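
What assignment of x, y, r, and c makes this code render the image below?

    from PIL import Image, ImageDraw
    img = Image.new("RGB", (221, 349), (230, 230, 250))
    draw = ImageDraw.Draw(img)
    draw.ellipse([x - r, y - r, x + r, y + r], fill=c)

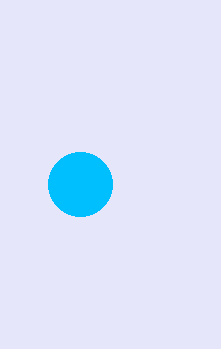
x = 80; y = 184; r = 32; c = 'deepskyblue'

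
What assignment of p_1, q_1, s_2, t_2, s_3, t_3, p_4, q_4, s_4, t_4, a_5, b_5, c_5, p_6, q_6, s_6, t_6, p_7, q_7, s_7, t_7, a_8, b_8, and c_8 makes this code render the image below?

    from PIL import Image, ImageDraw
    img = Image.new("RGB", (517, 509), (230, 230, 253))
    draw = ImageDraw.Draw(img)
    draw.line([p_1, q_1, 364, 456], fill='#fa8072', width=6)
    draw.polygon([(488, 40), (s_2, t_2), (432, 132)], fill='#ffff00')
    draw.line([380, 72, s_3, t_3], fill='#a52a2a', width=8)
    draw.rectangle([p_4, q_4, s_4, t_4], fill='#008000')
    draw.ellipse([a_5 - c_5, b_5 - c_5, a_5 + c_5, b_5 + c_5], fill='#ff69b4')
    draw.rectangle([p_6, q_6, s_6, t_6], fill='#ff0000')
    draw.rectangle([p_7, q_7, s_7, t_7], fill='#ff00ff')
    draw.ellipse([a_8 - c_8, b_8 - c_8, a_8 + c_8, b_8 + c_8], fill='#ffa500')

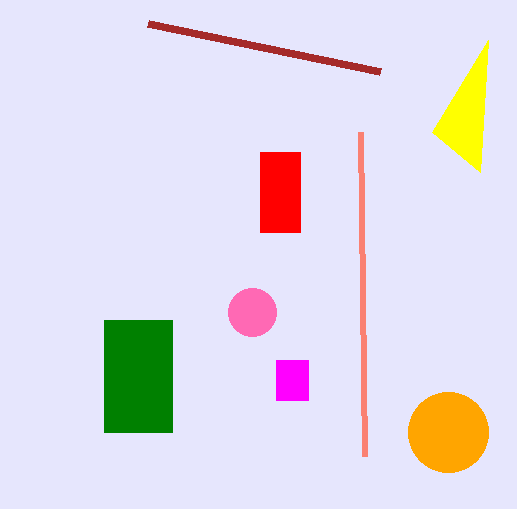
p_1 = 360; q_1 = 132; s_2 = 480; t_2 = 172; s_3 = 148; t_3 = 24; p_4 = 104; q_4 = 320; s_4 = 172; t_4 = 432; a_5 = 252; b_5 = 312; c_5 = 24; p_6 = 260; q_6 = 152; s_6 = 300; t_6 = 232; p_7 = 276; q_7 = 360; s_7 = 308; t_7 = 400; a_8 = 448; b_8 = 432; c_8 = 40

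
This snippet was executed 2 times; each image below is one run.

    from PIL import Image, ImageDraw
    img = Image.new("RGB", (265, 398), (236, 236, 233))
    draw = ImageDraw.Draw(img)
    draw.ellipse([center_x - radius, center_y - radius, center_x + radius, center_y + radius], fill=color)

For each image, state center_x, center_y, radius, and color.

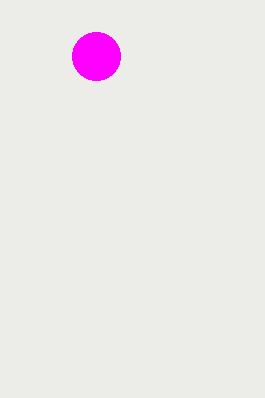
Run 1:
center_x = 96
center_y = 56
radius = 24
color = 'magenta'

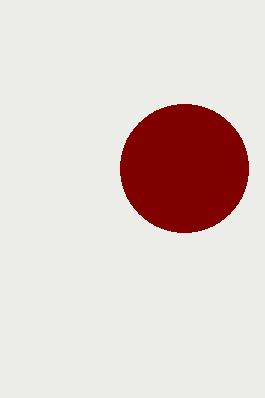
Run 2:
center_x = 184; center_y = 168; radius = 64; color = 'maroon'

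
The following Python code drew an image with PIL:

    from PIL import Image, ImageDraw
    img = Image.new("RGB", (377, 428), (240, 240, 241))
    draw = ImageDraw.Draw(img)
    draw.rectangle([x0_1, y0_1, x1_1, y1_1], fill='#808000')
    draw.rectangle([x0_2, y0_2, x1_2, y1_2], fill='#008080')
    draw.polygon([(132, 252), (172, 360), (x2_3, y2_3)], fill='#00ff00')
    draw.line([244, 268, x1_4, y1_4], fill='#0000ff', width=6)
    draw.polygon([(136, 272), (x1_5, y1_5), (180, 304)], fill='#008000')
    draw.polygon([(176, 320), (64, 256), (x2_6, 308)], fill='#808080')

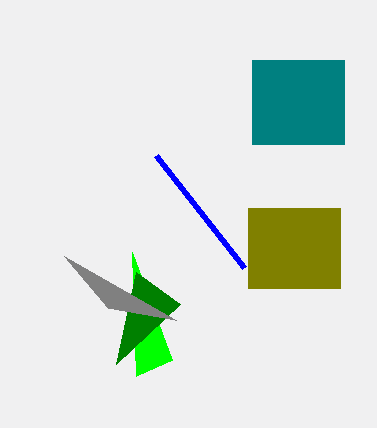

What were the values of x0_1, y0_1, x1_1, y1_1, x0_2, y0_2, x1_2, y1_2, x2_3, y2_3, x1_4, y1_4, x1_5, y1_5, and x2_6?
x0_1 = 248; y0_1 = 208; x1_1 = 340; y1_1 = 288; x0_2 = 252; y0_2 = 60; x1_2 = 344; y1_2 = 144; x2_3 = 136; y2_3 = 376; x1_4 = 156; y1_4 = 156; x1_5 = 116; y1_5 = 364; x2_6 = 108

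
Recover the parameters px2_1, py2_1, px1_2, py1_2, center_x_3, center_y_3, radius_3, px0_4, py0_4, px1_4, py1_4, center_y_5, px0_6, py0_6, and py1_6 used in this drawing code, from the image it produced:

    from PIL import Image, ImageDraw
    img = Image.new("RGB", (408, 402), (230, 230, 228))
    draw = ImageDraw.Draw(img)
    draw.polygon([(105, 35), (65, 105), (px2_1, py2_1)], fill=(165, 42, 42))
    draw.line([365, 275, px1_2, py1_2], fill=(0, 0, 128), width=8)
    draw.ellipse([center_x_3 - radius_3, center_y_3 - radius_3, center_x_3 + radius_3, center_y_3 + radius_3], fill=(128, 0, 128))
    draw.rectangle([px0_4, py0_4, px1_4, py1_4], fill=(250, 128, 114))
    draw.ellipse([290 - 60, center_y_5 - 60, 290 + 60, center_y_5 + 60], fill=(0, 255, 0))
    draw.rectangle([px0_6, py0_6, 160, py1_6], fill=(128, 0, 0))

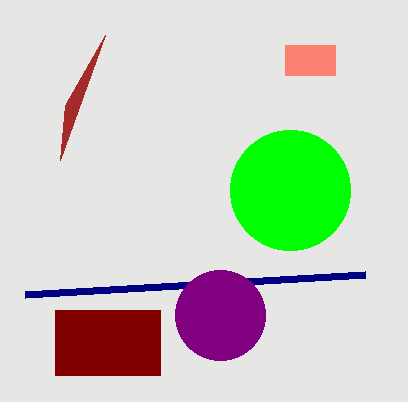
px2_1 = 60
py2_1 = 160
px1_2 = 25
py1_2 = 295
center_x_3 = 220
center_y_3 = 315
radius_3 = 45
px0_4 = 285
py0_4 = 45
px1_4 = 335
py1_4 = 75
center_y_5 = 190
px0_6 = 55
py0_6 = 310
py1_6 = 375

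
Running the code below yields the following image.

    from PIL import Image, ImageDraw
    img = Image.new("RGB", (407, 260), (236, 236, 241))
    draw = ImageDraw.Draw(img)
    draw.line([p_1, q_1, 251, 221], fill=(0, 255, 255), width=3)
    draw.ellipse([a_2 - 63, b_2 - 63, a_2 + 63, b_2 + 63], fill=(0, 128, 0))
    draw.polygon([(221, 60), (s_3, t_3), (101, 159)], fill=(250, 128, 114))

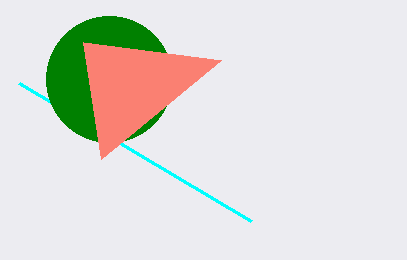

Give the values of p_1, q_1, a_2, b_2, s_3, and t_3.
p_1 = 19
q_1 = 83
a_2 = 109
b_2 = 79
s_3 = 83
t_3 = 42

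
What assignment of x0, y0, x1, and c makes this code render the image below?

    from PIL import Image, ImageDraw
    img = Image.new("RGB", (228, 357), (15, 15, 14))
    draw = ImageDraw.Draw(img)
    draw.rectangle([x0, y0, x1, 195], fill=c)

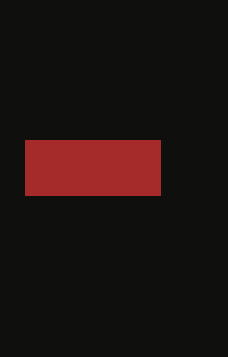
x0 = 25, y0 = 140, x1 = 160, c = 'brown'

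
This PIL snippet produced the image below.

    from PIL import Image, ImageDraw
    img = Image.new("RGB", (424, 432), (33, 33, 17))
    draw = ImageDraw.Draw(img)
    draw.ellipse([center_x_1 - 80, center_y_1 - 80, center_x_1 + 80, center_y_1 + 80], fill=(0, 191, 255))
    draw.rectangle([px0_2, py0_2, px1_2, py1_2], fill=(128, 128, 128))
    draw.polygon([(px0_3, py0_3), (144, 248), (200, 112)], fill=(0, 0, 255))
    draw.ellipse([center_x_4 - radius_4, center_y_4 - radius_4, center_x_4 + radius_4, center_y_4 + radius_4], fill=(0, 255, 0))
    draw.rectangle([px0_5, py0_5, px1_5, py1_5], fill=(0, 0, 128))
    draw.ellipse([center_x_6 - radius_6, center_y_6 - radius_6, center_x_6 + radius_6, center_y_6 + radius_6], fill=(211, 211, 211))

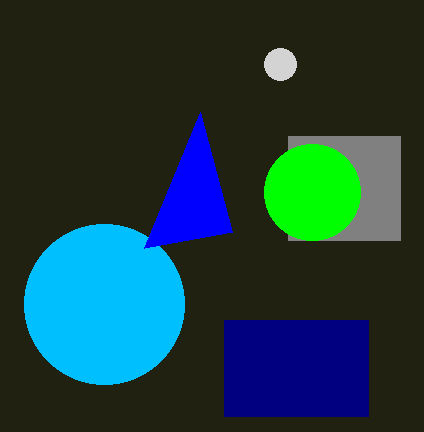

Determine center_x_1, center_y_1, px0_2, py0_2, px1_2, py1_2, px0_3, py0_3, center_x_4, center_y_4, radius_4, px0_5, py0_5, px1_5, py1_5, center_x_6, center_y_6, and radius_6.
center_x_1 = 104; center_y_1 = 304; px0_2 = 288; py0_2 = 136; px1_2 = 400; py1_2 = 240; px0_3 = 232; py0_3 = 232; center_x_4 = 312; center_y_4 = 192; radius_4 = 48; px0_5 = 224; py0_5 = 320; px1_5 = 368; py1_5 = 416; center_x_6 = 280; center_y_6 = 64; radius_6 = 16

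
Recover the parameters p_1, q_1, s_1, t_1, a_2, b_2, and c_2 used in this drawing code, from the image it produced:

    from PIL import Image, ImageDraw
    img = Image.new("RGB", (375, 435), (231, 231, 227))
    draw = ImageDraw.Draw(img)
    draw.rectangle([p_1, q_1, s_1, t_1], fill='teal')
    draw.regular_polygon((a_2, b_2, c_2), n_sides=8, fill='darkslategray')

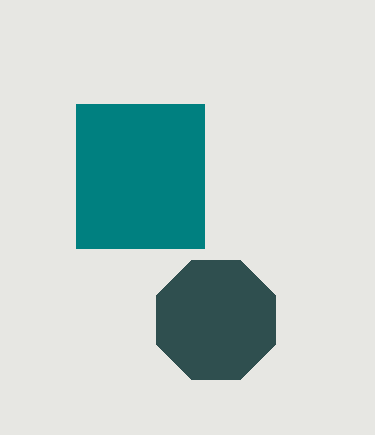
p_1 = 76
q_1 = 104
s_1 = 204
t_1 = 248
a_2 = 216
b_2 = 320
c_2 = 64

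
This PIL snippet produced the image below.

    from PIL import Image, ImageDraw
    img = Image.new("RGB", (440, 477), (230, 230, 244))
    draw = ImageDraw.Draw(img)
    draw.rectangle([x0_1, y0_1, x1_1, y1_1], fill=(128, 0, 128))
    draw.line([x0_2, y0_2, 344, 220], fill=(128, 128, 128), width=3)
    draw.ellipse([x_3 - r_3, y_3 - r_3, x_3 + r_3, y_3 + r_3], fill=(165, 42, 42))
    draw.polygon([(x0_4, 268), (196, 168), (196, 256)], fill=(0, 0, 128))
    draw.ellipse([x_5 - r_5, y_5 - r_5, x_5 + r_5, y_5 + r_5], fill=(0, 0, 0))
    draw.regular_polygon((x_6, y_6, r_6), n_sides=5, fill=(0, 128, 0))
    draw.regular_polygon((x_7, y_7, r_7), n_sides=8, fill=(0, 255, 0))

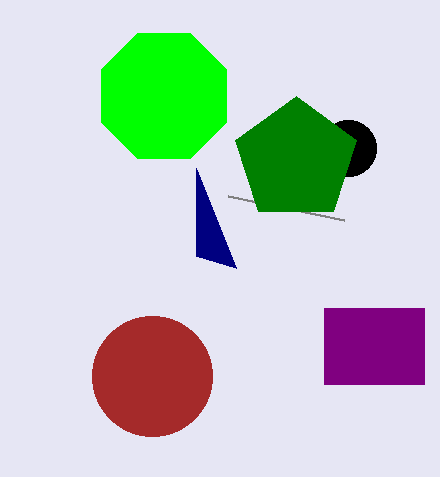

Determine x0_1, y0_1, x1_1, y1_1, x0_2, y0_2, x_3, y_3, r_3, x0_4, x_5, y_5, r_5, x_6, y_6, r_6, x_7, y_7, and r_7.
x0_1 = 324; y0_1 = 308; x1_1 = 424; y1_1 = 384; x0_2 = 228; y0_2 = 196; x_3 = 152; y_3 = 376; r_3 = 60; x0_4 = 236; x_5 = 348; y_5 = 148; r_5 = 28; x_6 = 296; y_6 = 160; r_6 = 64; x_7 = 164; y_7 = 96; r_7 = 68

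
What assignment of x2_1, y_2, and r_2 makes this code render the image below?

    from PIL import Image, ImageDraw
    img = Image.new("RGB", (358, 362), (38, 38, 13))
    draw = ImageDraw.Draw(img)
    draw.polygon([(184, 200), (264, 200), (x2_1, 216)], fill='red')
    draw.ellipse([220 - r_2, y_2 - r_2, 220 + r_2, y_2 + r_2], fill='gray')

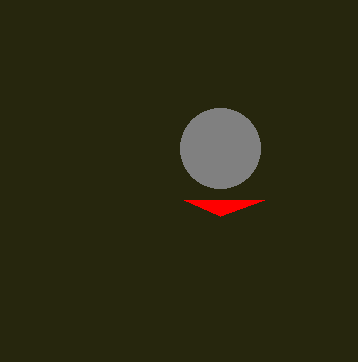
x2_1 = 220, y_2 = 148, r_2 = 40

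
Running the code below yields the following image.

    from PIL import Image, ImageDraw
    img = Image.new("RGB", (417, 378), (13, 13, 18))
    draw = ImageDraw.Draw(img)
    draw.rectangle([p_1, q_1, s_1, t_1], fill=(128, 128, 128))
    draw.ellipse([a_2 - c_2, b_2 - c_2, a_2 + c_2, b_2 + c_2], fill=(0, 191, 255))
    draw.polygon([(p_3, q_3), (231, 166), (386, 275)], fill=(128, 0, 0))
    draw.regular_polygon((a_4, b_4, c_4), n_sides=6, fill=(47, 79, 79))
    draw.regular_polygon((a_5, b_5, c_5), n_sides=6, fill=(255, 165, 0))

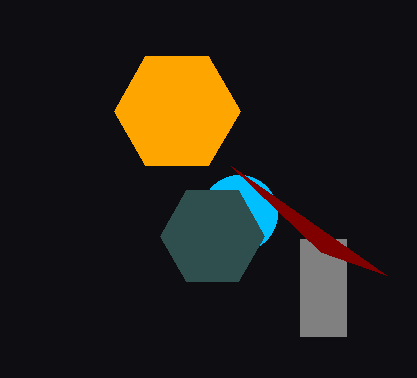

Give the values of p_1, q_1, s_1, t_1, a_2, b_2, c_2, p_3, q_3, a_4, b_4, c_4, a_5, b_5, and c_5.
p_1 = 300
q_1 = 239
s_1 = 346
t_1 = 336
a_2 = 239
b_2 = 213
c_2 = 38
p_3 = 321
q_3 = 252
a_4 = 212
b_4 = 236
c_4 = 52
a_5 = 177
b_5 = 111
c_5 = 63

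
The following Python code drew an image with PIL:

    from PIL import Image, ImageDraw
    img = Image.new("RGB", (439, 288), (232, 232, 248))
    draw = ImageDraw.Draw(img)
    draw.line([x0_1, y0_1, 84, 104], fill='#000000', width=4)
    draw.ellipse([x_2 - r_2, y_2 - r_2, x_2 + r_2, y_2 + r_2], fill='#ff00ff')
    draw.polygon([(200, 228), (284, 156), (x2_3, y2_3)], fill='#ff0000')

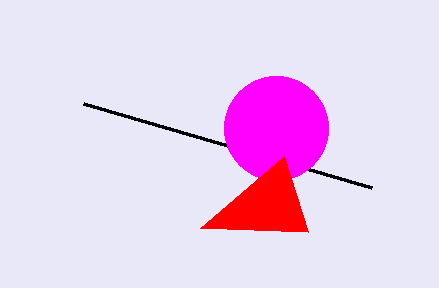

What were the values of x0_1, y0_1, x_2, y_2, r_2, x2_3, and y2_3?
x0_1 = 372
y0_1 = 188
x_2 = 276
y_2 = 128
r_2 = 52
x2_3 = 308
y2_3 = 232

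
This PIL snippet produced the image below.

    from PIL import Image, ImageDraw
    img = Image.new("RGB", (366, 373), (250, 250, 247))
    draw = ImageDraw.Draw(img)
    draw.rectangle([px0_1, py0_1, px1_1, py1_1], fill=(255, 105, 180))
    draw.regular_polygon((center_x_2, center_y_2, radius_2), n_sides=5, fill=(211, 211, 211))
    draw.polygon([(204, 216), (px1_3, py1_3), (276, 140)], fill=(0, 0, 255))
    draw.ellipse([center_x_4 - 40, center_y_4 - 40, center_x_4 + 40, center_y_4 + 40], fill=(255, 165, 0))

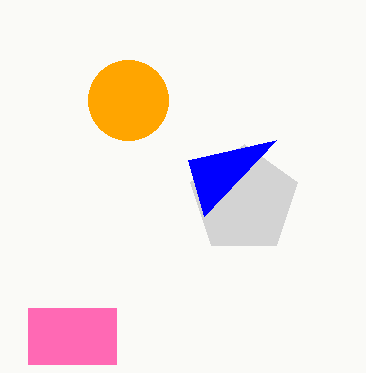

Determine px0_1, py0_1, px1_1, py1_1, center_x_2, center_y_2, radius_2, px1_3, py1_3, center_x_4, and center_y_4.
px0_1 = 28, py0_1 = 308, px1_1 = 116, py1_1 = 364, center_x_2 = 244, center_y_2 = 200, radius_2 = 56, px1_3 = 188, py1_3 = 160, center_x_4 = 128, center_y_4 = 100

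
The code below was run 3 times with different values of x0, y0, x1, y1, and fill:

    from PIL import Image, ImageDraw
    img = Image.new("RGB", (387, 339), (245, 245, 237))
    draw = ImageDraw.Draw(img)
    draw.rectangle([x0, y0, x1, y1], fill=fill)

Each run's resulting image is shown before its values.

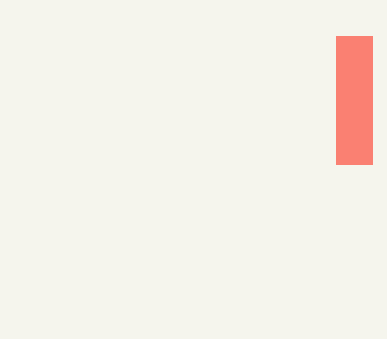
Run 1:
x0 = 336, y0 = 36, x1 = 372, y1 = 164, fill = 'salmon'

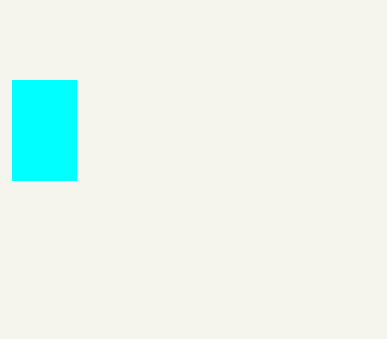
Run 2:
x0 = 12
y0 = 80
x1 = 76
y1 = 180
fill = 'cyan'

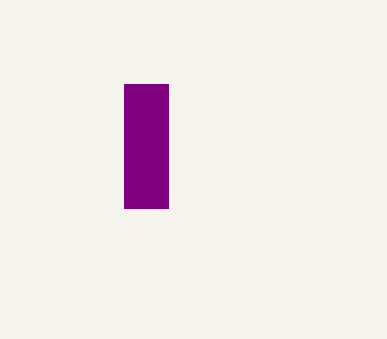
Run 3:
x0 = 124
y0 = 84
x1 = 168
y1 = 208
fill = 'purple'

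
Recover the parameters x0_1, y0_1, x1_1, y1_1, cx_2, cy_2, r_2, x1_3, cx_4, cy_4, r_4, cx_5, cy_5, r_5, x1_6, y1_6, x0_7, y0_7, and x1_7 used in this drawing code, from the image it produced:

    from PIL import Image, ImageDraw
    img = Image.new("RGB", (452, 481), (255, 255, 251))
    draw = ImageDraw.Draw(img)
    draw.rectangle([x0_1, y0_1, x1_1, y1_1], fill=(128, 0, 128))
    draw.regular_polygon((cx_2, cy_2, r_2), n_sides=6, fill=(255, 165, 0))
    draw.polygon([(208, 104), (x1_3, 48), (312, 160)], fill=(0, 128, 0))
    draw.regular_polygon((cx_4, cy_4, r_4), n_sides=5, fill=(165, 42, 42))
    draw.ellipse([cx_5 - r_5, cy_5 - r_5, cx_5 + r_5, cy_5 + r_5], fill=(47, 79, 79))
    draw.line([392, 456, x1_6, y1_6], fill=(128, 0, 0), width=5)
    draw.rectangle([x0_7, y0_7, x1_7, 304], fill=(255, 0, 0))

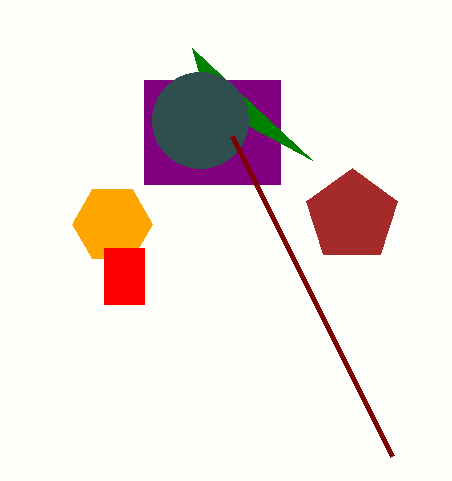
x0_1 = 144
y0_1 = 80
x1_1 = 280
y1_1 = 184
cx_2 = 112
cy_2 = 224
r_2 = 40
x1_3 = 192
cx_4 = 352
cy_4 = 216
r_4 = 48
cx_5 = 200
cy_5 = 120
r_5 = 48
x1_6 = 232
y1_6 = 136
x0_7 = 104
y0_7 = 248
x1_7 = 144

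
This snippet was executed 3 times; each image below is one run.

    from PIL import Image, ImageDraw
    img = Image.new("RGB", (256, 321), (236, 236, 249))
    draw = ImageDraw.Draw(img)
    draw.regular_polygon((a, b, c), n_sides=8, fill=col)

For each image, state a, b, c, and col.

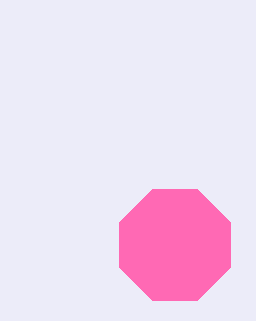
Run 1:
a = 175
b = 245
c = 60
col = 'hotpink'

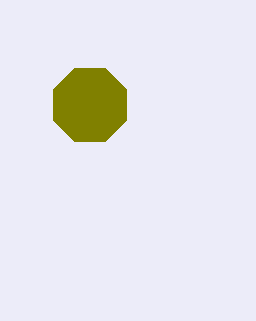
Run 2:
a = 90
b = 105
c = 40
col = 'olive'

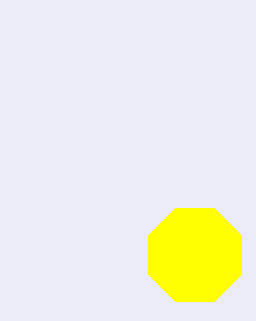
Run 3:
a = 195
b = 255
c = 50
col = 'yellow'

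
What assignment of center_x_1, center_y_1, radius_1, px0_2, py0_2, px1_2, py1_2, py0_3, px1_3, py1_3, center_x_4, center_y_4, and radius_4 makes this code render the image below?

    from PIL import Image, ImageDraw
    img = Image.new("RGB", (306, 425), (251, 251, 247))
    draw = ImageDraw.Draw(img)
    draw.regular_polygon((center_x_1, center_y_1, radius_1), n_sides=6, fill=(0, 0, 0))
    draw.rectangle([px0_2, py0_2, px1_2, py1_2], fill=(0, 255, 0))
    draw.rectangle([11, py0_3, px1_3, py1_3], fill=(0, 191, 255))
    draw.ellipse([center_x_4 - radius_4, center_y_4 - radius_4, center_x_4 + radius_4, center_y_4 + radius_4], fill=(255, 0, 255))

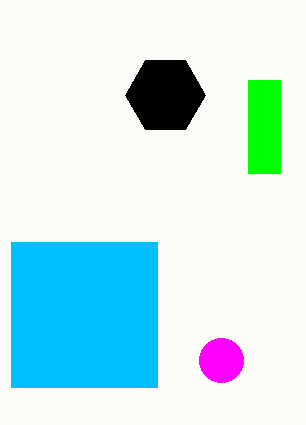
center_x_1 = 165, center_y_1 = 95, radius_1 = 40, px0_2 = 248, py0_2 = 80, px1_2 = 280, py1_2 = 173, py0_3 = 242, px1_3 = 157, py1_3 = 387, center_x_4 = 221, center_y_4 = 360, radius_4 = 22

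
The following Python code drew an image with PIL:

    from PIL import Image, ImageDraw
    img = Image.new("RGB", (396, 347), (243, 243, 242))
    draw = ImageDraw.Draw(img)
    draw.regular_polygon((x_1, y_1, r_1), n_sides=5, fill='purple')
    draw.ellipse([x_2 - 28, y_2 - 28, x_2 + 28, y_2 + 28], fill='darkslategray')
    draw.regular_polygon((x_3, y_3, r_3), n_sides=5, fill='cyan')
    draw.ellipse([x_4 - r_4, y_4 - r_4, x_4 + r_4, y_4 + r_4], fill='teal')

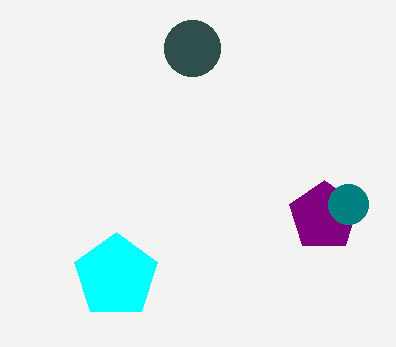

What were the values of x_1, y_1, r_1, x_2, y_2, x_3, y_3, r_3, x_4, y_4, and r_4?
x_1 = 324; y_1 = 216; r_1 = 36; x_2 = 192; y_2 = 48; x_3 = 116; y_3 = 276; r_3 = 44; x_4 = 348; y_4 = 204; r_4 = 20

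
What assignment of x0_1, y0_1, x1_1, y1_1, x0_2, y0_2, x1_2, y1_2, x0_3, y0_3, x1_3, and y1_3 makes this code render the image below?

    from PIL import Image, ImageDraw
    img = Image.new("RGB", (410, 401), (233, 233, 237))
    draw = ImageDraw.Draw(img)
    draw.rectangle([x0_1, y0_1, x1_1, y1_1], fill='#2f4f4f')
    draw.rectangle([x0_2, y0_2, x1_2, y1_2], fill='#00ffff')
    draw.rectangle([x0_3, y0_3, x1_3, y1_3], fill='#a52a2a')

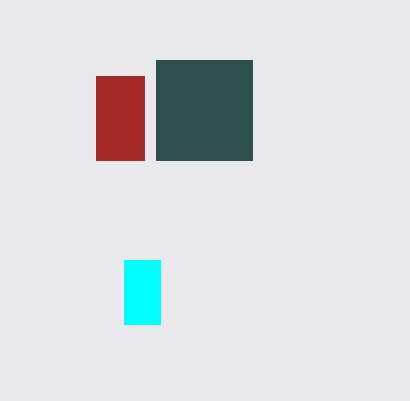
x0_1 = 156, y0_1 = 60, x1_1 = 252, y1_1 = 160, x0_2 = 124, y0_2 = 260, x1_2 = 160, y1_2 = 324, x0_3 = 96, y0_3 = 76, x1_3 = 144, y1_3 = 160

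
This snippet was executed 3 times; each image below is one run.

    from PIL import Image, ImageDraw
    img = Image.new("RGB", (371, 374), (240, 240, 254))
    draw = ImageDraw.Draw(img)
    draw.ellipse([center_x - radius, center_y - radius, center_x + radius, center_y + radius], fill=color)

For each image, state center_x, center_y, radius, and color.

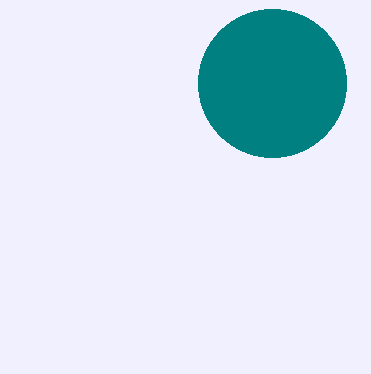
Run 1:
center_x = 272
center_y = 83
radius = 74
color = 'teal'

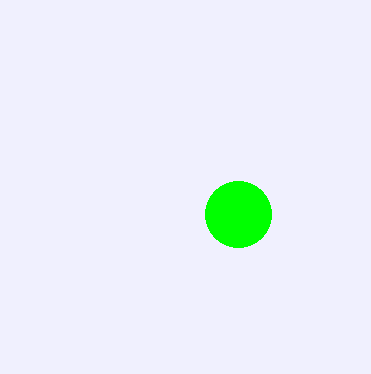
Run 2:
center_x = 238; center_y = 214; radius = 33; color = 'lime'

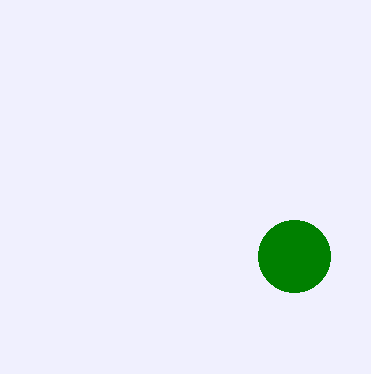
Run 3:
center_x = 294
center_y = 256
radius = 36
color = 'green'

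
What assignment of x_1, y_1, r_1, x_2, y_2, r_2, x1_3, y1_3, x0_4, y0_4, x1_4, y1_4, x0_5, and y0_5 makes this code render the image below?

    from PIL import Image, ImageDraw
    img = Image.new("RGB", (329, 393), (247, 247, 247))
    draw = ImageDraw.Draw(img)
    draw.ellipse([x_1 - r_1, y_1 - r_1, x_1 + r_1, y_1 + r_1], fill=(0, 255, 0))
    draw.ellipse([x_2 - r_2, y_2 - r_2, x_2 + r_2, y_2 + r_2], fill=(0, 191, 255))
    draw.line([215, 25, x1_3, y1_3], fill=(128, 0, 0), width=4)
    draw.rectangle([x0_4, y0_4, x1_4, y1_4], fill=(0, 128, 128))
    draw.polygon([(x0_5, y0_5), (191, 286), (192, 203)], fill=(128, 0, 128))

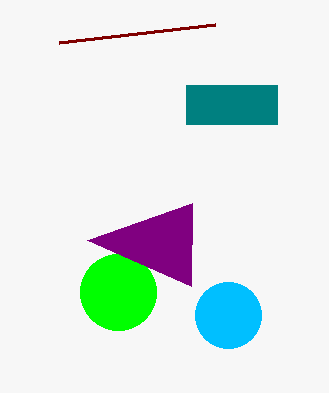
x_1 = 118; y_1 = 292; r_1 = 38; x_2 = 228; y_2 = 315; r_2 = 33; x1_3 = 59; y1_3 = 43; x0_4 = 186; y0_4 = 85; x1_4 = 277; y1_4 = 124; x0_5 = 87; y0_5 = 240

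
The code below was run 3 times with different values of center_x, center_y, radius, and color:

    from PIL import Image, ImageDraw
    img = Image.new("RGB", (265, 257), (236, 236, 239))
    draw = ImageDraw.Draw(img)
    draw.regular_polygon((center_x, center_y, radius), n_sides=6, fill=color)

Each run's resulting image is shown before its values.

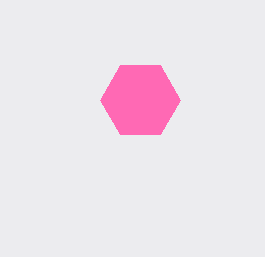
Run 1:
center_x = 140; center_y = 100; radius = 40; color = 'hotpink'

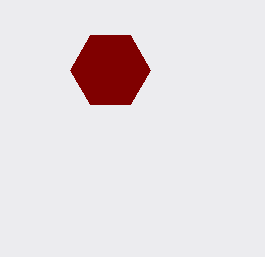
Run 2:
center_x = 110, center_y = 70, radius = 40, color = 'maroon'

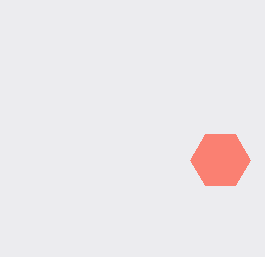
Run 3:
center_x = 220; center_y = 160; radius = 30; color = 'salmon'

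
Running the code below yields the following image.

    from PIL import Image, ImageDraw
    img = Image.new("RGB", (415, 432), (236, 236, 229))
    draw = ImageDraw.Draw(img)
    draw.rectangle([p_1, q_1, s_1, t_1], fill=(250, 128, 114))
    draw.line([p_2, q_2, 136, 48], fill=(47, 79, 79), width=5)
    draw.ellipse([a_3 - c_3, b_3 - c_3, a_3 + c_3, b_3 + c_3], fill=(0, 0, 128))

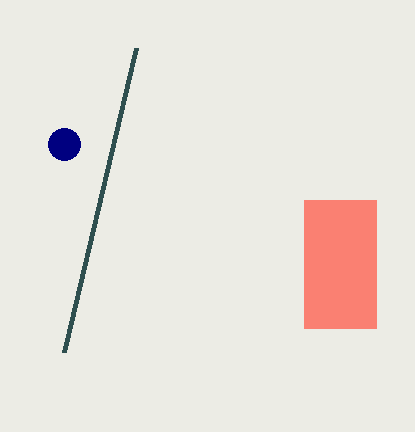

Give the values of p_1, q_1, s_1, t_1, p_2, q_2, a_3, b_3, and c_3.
p_1 = 304; q_1 = 200; s_1 = 376; t_1 = 328; p_2 = 64; q_2 = 352; a_3 = 64; b_3 = 144; c_3 = 16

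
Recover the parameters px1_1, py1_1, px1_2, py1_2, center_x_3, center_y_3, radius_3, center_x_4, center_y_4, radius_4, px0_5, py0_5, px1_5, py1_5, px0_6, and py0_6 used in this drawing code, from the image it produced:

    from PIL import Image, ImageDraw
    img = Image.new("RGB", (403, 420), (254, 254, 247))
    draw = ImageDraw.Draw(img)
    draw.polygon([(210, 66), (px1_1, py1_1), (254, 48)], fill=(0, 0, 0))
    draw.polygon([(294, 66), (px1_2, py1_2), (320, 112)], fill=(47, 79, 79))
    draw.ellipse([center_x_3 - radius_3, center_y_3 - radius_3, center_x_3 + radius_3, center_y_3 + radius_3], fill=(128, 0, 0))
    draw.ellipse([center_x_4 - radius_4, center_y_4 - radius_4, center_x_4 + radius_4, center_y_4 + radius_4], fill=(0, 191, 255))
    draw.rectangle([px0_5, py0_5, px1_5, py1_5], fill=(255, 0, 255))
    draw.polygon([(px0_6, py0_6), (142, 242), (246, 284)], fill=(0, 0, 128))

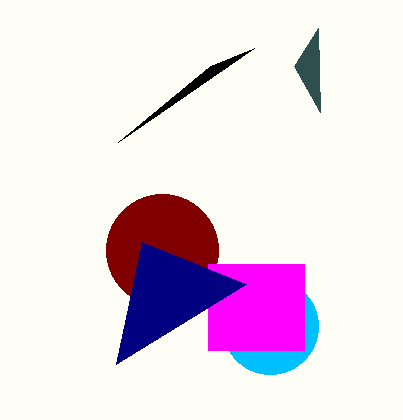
px1_1 = 118; py1_1 = 142; px1_2 = 318; py1_2 = 28; center_x_3 = 162; center_y_3 = 250; radius_3 = 56; center_x_4 = 270; center_y_4 = 326; radius_4 = 48; px0_5 = 208; py0_5 = 264; px1_5 = 304; py1_5 = 350; px0_6 = 116; py0_6 = 364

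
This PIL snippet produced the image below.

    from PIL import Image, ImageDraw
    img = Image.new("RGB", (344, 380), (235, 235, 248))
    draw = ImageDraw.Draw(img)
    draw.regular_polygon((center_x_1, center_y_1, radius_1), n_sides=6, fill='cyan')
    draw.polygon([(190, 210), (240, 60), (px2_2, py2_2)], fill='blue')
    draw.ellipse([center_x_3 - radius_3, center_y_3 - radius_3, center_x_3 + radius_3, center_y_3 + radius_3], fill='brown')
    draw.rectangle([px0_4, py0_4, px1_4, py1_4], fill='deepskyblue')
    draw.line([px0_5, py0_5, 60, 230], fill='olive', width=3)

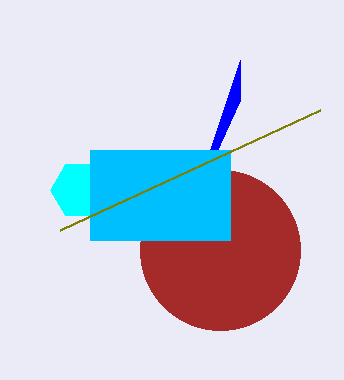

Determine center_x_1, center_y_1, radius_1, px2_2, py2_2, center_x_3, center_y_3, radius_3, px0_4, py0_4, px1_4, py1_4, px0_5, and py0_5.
center_x_1 = 80; center_y_1 = 190; radius_1 = 30; px2_2 = 240; py2_2 = 100; center_x_3 = 220; center_y_3 = 250; radius_3 = 80; px0_4 = 90; py0_4 = 150; px1_4 = 230; py1_4 = 240; px0_5 = 320; py0_5 = 110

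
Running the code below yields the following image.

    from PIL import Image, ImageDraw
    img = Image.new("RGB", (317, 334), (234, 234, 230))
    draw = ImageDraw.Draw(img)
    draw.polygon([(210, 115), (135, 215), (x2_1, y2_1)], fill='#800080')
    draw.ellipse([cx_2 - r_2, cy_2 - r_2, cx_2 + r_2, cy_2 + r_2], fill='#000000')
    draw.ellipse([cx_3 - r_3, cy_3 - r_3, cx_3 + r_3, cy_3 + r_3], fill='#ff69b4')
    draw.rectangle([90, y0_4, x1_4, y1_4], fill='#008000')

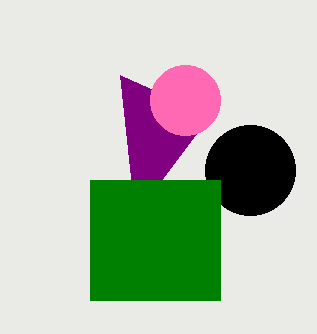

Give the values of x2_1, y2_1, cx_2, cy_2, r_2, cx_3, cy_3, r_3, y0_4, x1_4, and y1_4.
x2_1 = 120
y2_1 = 75
cx_2 = 250
cy_2 = 170
r_2 = 45
cx_3 = 185
cy_3 = 100
r_3 = 35
y0_4 = 180
x1_4 = 220
y1_4 = 300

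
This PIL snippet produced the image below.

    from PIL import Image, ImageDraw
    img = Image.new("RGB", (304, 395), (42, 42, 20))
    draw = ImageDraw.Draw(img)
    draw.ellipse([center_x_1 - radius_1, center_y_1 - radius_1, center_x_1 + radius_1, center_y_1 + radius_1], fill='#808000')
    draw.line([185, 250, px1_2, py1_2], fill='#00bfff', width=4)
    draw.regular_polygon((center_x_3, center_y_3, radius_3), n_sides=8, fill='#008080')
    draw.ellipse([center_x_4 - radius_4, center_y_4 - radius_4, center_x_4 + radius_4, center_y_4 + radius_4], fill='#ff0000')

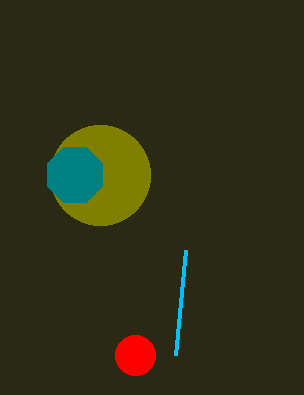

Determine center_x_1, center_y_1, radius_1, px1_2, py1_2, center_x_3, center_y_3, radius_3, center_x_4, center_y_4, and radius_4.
center_x_1 = 100; center_y_1 = 175; radius_1 = 50; px1_2 = 175; py1_2 = 355; center_x_3 = 75; center_y_3 = 175; radius_3 = 30; center_x_4 = 135; center_y_4 = 355; radius_4 = 20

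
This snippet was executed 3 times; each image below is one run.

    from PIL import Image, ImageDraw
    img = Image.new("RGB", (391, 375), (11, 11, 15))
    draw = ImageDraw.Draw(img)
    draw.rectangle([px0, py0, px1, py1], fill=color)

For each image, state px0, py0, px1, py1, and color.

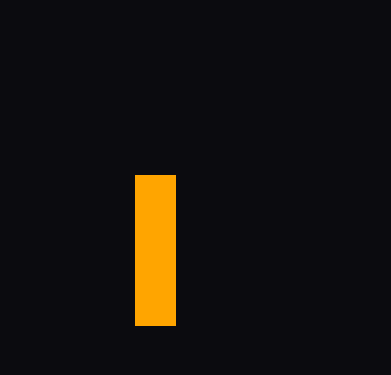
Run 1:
px0 = 135, py0 = 175, px1 = 175, py1 = 325, color = 'orange'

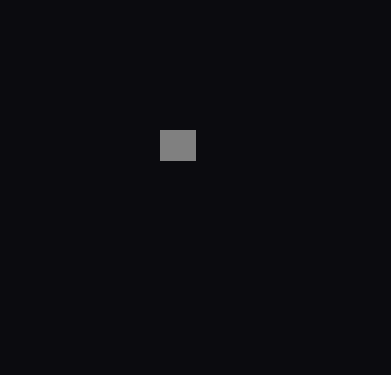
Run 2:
px0 = 160; py0 = 130; px1 = 195; py1 = 160; color = 'gray'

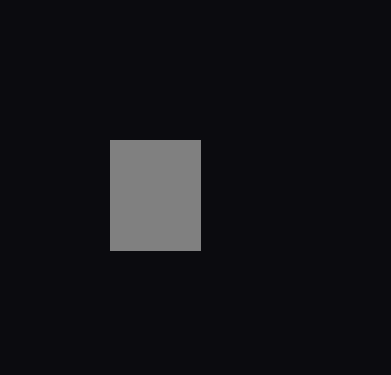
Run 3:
px0 = 110, py0 = 140, px1 = 200, py1 = 250, color = 'gray'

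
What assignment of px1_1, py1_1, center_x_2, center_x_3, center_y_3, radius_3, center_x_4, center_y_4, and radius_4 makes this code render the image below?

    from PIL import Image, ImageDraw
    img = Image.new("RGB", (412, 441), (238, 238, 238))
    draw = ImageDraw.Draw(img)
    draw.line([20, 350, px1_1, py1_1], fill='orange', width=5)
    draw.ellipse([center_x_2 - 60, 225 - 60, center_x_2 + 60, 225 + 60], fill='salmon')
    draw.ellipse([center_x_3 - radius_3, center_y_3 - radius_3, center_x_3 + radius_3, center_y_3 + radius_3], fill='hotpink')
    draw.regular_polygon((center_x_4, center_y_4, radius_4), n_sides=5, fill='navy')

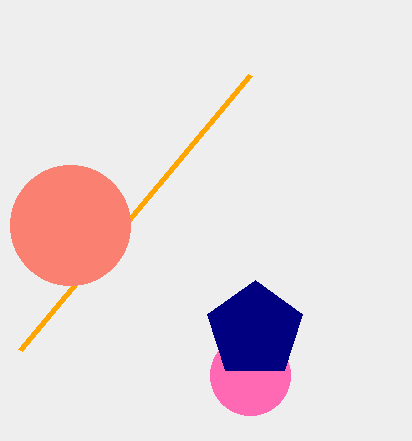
px1_1 = 250
py1_1 = 75
center_x_2 = 70
center_x_3 = 250
center_y_3 = 375
radius_3 = 40
center_x_4 = 255
center_y_4 = 330
radius_4 = 50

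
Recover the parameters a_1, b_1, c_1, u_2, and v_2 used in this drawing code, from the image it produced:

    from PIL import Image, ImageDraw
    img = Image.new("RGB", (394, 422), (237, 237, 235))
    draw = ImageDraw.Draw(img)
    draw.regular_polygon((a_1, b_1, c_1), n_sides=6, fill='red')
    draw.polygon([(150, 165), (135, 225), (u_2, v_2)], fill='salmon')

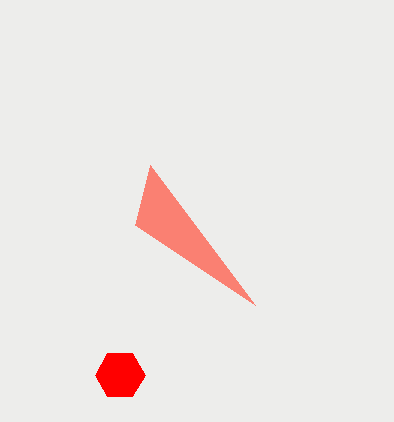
a_1 = 120, b_1 = 375, c_1 = 25, u_2 = 255, v_2 = 305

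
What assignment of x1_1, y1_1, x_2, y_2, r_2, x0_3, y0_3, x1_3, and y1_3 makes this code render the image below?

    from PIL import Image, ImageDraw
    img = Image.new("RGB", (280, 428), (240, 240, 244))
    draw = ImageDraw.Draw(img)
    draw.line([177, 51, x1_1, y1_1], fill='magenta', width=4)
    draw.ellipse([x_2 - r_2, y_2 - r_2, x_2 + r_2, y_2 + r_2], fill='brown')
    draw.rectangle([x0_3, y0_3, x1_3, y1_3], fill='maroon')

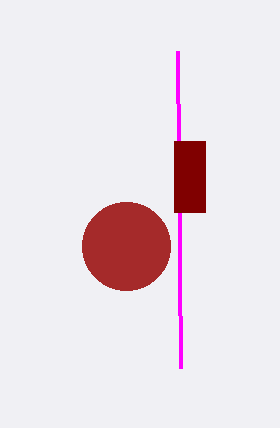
x1_1 = 180
y1_1 = 368
x_2 = 126
y_2 = 246
r_2 = 44
x0_3 = 174
y0_3 = 141
x1_3 = 205
y1_3 = 212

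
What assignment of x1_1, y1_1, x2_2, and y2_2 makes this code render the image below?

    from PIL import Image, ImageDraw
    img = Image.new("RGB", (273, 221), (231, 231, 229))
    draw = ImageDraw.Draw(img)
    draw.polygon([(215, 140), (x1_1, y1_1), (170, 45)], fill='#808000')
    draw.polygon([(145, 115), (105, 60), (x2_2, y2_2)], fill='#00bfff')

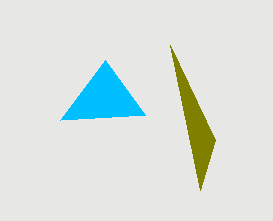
x1_1 = 200
y1_1 = 190
x2_2 = 60
y2_2 = 120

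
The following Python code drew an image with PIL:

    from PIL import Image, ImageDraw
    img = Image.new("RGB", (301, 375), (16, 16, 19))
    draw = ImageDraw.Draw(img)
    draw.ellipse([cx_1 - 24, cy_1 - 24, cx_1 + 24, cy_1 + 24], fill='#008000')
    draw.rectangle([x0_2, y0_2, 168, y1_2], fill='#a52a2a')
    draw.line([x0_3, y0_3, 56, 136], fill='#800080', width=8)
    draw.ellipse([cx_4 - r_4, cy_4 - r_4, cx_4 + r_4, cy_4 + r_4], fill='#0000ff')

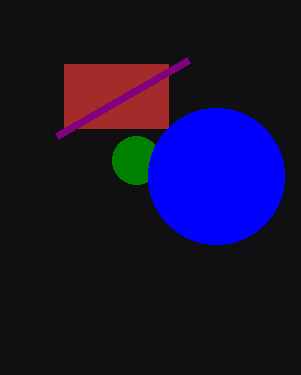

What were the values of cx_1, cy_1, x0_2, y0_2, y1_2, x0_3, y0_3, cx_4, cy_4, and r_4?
cx_1 = 136; cy_1 = 160; x0_2 = 64; y0_2 = 64; y1_2 = 128; x0_3 = 188; y0_3 = 60; cx_4 = 216; cy_4 = 176; r_4 = 68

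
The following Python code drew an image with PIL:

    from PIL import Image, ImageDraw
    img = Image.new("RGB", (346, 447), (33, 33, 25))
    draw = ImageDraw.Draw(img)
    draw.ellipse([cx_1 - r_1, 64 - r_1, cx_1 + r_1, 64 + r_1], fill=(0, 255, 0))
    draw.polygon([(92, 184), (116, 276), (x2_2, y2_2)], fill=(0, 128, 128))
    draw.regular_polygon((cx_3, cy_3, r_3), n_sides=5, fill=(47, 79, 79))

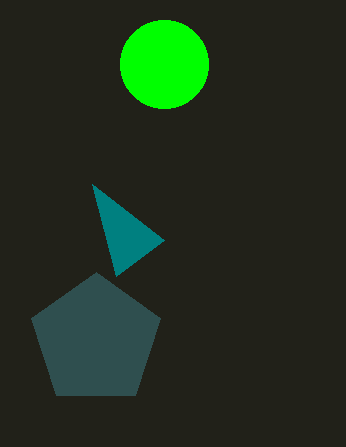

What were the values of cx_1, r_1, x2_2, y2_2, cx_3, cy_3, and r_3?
cx_1 = 164; r_1 = 44; x2_2 = 164; y2_2 = 240; cx_3 = 96; cy_3 = 340; r_3 = 68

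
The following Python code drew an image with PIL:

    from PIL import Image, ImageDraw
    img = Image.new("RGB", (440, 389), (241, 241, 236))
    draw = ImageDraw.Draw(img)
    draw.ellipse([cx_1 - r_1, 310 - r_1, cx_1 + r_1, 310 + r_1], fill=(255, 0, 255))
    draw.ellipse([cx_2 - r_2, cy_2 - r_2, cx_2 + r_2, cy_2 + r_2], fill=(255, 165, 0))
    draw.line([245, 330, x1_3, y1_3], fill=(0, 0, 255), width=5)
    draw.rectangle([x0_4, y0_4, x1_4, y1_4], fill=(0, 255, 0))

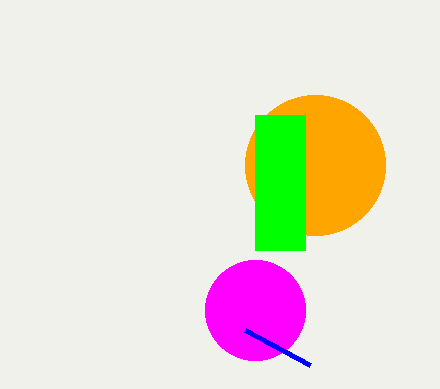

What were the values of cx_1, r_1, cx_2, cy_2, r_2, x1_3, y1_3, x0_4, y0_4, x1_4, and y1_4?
cx_1 = 255, r_1 = 50, cx_2 = 315, cy_2 = 165, r_2 = 70, x1_3 = 310, y1_3 = 365, x0_4 = 255, y0_4 = 115, x1_4 = 305, y1_4 = 250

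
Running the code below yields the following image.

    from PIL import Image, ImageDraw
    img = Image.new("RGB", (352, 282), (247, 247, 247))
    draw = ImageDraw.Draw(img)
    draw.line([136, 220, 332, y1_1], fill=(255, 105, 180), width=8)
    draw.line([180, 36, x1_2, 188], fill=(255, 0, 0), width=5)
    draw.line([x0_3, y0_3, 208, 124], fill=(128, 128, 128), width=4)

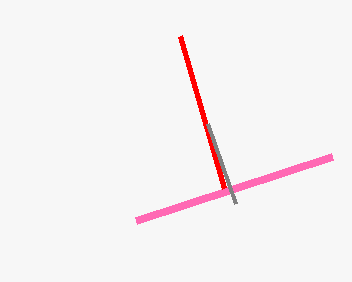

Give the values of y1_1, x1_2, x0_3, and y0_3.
y1_1 = 156; x1_2 = 224; x0_3 = 236; y0_3 = 204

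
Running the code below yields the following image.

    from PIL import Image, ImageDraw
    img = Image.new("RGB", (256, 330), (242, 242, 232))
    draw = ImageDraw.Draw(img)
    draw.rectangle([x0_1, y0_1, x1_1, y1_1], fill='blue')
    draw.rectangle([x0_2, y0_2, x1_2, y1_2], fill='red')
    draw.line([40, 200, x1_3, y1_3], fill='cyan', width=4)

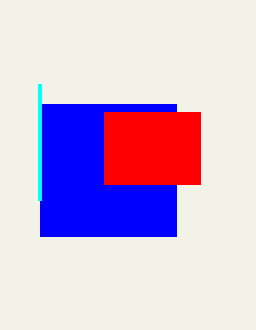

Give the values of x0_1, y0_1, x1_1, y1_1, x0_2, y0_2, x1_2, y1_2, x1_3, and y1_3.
x0_1 = 40, y0_1 = 104, x1_1 = 176, y1_1 = 236, x0_2 = 104, y0_2 = 112, x1_2 = 200, y1_2 = 184, x1_3 = 40, y1_3 = 84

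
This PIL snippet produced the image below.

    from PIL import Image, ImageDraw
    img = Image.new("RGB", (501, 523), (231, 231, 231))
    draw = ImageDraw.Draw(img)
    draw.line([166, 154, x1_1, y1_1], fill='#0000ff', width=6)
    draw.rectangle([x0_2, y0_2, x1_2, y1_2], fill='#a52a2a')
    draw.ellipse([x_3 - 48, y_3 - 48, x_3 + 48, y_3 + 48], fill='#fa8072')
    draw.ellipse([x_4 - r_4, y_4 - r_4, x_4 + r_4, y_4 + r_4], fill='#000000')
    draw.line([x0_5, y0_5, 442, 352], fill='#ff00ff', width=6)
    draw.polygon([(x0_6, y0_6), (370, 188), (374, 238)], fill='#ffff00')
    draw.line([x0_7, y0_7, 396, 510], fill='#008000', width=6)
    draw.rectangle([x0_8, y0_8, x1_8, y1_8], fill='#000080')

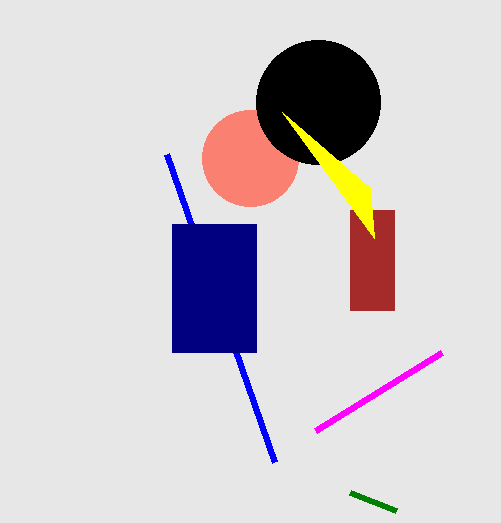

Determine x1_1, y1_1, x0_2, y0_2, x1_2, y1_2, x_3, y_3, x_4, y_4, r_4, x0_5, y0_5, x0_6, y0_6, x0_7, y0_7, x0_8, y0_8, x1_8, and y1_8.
x1_1 = 274; y1_1 = 462; x0_2 = 350; y0_2 = 210; x1_2 = 394; y1_2 = 310; x_3 = 250; y_3 = 158; x_4 = 318; y_4 = 102; r_4 = 62; x0_5 = 316; y0_5 = 430; x0_6 = 282; y0_6 = 112; x0_7 = 350; y0_7 = 492; x0_8 = 172; y0_8 = 224; x1_8 = 256; y1_8 = 352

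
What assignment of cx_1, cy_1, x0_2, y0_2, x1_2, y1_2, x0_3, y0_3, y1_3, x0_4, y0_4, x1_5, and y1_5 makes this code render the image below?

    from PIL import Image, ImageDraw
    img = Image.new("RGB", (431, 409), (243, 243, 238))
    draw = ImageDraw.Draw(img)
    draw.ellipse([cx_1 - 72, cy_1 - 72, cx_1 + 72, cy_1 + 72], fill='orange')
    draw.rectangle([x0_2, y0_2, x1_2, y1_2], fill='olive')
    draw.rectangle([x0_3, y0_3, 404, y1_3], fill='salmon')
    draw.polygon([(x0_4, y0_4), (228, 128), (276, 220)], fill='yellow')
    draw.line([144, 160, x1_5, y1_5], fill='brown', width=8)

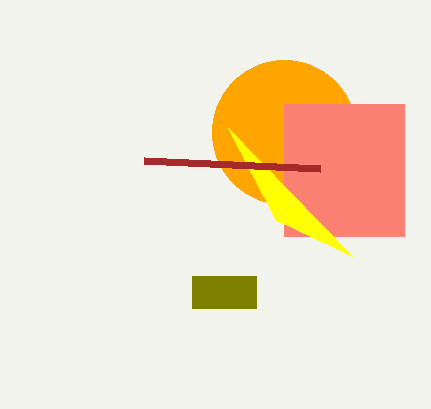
cx_1 = 284
cy_1 = 132
x0_2 = 192
y0_2 = 276
x1_2 = 256
y1_2 = 308
x0_3 = 284
y0_3 = 104
y1_3 = 236
x0_4 = 352
y0_4 = 256
x1_5 = 320
y1_5 = 168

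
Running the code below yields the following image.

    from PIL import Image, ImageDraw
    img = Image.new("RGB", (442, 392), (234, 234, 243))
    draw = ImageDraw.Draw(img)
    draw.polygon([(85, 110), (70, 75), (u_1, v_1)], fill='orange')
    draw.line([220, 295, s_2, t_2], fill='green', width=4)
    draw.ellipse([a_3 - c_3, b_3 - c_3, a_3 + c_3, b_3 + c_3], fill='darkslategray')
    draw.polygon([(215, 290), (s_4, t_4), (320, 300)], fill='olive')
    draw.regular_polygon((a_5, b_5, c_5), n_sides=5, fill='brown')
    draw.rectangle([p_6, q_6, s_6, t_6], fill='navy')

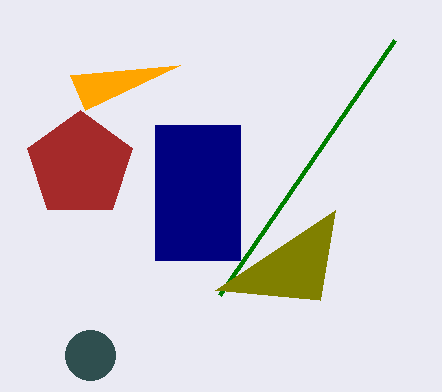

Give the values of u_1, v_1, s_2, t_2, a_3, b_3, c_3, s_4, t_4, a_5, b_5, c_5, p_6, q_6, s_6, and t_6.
u_1 = 180
v_1 = 65
s_2 = 395
t_2 = 40
a_3 = 90
b_3 = 355
c_3 = 25
s_4 = 335
t_4 = 210
a_5 = 80
b_5 = 165
c_5 = 55
p_6 = 155
q_6 = 125
s_6 = 240
t_6 = 260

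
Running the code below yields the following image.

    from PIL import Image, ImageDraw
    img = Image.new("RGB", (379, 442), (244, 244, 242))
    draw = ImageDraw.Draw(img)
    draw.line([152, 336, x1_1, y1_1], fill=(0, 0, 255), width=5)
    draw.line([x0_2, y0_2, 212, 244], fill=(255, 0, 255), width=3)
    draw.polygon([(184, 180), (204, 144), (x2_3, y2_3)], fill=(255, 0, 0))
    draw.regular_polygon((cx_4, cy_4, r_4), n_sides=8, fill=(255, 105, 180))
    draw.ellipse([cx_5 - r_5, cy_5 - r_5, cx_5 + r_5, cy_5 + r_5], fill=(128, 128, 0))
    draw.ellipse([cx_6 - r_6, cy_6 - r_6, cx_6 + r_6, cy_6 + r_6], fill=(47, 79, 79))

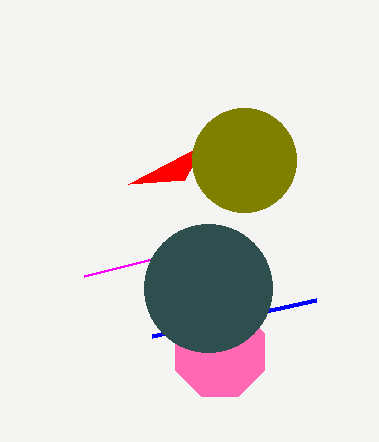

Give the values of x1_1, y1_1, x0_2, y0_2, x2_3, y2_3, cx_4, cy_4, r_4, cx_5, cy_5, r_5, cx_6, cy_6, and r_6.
x1_1 = 316
y1_1 = 300
x0_2 = 84
y0_2 = 276
x2_3 = 128
y2_3 = 184
cx_4 = 220
cy_4 = 352
r_4 = 48
cx_5 = 244
cy_5 = 160
r_5 = 52
cx_6 = 208
cy_6 = 288
r_6 = 64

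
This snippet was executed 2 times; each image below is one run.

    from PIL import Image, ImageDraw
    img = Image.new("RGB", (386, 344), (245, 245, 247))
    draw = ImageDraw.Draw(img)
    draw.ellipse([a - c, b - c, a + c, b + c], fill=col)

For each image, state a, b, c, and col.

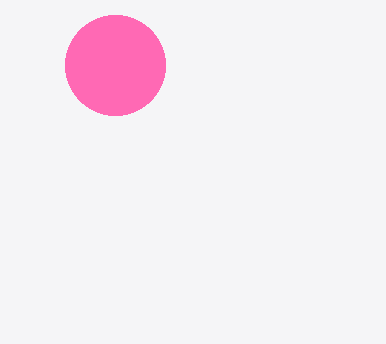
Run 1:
a = 115, b = 65, c = 50, col = 'hotpink'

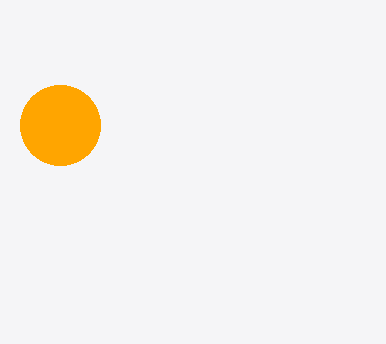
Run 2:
a = 60; b = 125; c = 40; col = 'orange'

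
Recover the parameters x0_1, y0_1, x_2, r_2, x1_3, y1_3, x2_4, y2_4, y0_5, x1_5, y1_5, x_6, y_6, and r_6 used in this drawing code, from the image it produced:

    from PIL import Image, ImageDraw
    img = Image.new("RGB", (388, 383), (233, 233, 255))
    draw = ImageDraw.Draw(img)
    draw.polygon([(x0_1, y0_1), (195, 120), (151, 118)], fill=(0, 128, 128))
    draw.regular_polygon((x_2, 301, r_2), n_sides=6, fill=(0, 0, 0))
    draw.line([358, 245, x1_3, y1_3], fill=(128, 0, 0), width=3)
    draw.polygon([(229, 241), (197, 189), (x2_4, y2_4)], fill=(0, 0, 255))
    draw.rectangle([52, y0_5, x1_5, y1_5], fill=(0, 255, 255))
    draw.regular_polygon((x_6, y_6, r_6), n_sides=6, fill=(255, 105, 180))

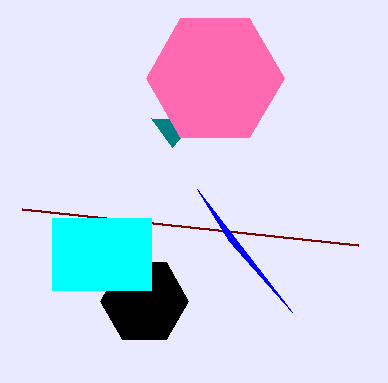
x0_1 = 172; y0_1 = 147; x_2 = 144; r_2 = 44; x1_3 = 22; y1_3 = 209; x2_4 = 292; y2_4 = 312; y0_5 = 218; x1_5 = 151; y1_5 = 290; x_6 = 215; y_6 = 78; r_6 = 69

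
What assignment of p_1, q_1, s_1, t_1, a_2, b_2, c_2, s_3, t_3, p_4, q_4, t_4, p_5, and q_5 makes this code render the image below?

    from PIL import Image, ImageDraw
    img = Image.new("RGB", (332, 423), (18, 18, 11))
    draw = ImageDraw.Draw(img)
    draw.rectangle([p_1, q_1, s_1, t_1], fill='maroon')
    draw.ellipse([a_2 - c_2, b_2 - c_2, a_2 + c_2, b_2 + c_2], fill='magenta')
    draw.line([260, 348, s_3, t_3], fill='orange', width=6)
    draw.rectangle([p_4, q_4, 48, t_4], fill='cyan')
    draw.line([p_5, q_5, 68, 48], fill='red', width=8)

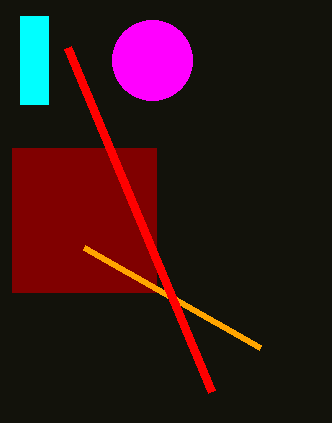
p_1 = 12, q_1 = 148, s_1 = 156, t_1 = 292, a_2 = 152, b_2 = 60, c_2 = 40, s_3 = 84, t_3 = 248, p_4 = 20, q_4 = 16, t_4 = 104, p_5 = 212, q_5 = 392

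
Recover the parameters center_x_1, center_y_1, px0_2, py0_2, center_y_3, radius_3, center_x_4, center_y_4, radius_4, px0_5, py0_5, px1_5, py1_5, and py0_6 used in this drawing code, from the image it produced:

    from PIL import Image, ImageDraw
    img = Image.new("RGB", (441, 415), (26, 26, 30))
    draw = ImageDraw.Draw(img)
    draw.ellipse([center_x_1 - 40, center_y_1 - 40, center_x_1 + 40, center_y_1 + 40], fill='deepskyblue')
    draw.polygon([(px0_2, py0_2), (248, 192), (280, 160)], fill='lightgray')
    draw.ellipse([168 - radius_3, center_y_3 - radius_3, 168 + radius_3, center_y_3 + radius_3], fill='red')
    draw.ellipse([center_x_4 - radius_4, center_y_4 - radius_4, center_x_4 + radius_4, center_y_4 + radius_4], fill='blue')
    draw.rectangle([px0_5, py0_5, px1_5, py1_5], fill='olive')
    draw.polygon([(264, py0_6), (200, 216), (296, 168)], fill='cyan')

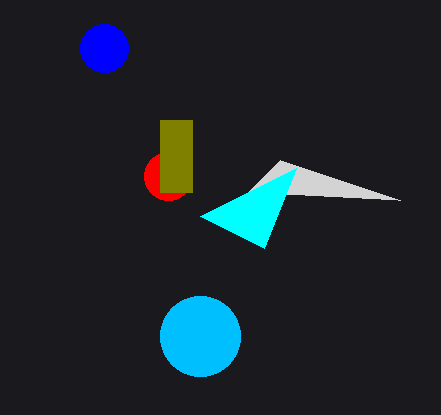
center_x_1 = 200
center_y_1 = 336
px0_2 = 400
py0_2 = 200
center_y_3 = 176
radius_3 = 24
center_x_4 = 104
center_y_4 = 48
radius_4 = 24
px0_5 = 160
py0_5 = 120
px1_5 = 192
py1_5 = 192
py0_6 = 248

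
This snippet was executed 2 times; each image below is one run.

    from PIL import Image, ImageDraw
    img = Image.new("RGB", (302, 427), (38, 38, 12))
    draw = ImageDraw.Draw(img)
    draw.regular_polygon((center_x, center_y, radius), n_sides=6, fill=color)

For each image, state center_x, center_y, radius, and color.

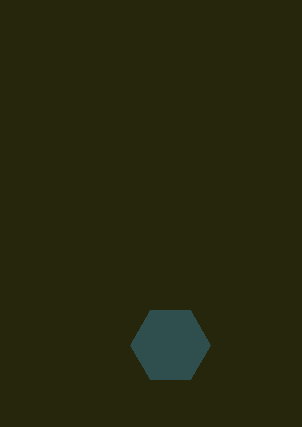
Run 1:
center_x = 170
center_y = 345
radius = 40
color = 'darkslategray'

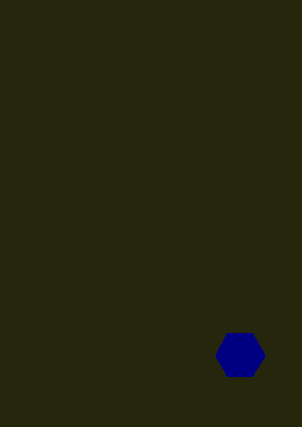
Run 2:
center_x = 240; center_y = 355; radius = 25; color = 'navy'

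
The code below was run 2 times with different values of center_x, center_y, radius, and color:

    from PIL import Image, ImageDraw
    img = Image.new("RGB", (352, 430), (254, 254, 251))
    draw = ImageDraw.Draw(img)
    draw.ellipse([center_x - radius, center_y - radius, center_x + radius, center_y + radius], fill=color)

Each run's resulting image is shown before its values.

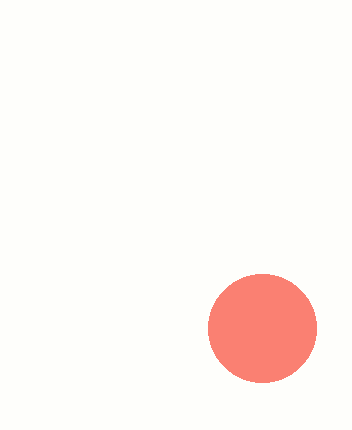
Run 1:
center_x = 262
center_y = 328
radius = 54
color = 'salmon'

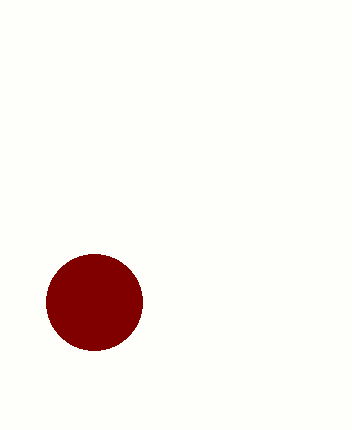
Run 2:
center_x = 94
center_y = 302
radius = 48
color = 'maroon'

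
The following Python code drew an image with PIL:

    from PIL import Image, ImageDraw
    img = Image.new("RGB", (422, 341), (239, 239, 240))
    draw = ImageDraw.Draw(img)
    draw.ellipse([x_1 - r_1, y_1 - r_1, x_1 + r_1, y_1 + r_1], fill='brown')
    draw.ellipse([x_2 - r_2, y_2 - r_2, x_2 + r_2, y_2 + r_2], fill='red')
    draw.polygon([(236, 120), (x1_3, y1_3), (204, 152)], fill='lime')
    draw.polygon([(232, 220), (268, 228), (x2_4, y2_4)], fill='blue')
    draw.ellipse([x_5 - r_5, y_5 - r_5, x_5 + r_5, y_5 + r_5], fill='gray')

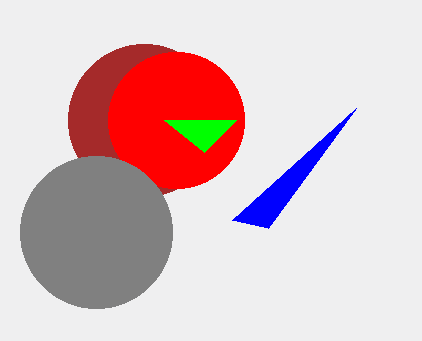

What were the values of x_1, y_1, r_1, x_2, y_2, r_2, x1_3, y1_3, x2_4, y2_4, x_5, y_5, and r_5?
x_1 = 144
y_1 = 120
r_1 = 76
x_2 = 176
y_2 = 120
r_2 = 68
x1_3 = 164
y1_3 = 120
x2_4 = 356
y2_4 = 108
x_5 = 96
y_5 = 232
r_5 = 76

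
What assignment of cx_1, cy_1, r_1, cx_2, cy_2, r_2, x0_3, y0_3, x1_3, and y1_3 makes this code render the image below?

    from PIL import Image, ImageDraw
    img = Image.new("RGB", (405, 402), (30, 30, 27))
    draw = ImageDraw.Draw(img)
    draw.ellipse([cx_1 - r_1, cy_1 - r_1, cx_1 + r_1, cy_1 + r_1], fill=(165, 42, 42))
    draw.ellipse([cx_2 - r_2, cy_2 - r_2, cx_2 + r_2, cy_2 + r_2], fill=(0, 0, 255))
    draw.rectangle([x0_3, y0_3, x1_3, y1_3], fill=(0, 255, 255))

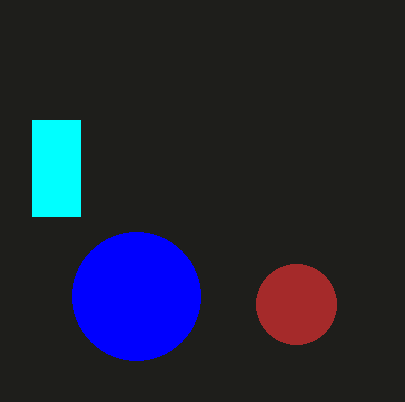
cx_1 = 296
cy_1 = 304
r_1 = 40
cx_2 = 136
cy_2 = 296
r_2 = 64
x0_3 = 32
y0_3 = 120
x1_3 = 80
y1_3 = 216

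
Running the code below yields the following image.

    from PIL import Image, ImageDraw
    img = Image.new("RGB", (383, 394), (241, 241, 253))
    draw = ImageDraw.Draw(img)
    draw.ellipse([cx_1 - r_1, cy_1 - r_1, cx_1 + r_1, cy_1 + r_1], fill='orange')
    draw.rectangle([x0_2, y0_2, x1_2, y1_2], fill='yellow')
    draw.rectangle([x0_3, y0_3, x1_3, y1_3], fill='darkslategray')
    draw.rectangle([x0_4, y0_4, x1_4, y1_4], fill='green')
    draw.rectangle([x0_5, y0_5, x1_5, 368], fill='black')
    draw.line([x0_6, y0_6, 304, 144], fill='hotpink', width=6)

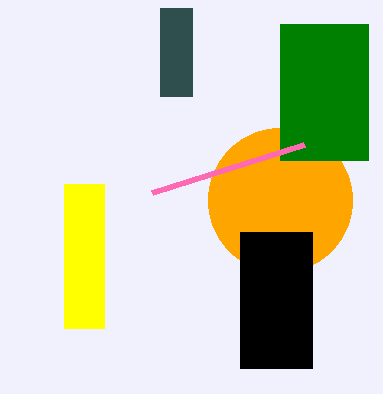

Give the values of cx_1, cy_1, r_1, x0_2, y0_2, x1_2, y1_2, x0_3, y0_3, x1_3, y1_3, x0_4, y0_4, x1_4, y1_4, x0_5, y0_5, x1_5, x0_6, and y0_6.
cx_1 = 280
cy_1 = 200
r_1 = 72
x0_2 = 64
y0_2 = 184
x1_2 = 104
y1_2 = 328
x0_3 = 160
y0_3 = 8
x1_3 = 192
y1_3 = 96
x0_4 = 280
y0_4 = 24
x1_4 = 368
y1_4 = 160
x0_5 = 240
y0_5 = 232
x1_5 = 312
x0_6 = 152
y0_6 = 192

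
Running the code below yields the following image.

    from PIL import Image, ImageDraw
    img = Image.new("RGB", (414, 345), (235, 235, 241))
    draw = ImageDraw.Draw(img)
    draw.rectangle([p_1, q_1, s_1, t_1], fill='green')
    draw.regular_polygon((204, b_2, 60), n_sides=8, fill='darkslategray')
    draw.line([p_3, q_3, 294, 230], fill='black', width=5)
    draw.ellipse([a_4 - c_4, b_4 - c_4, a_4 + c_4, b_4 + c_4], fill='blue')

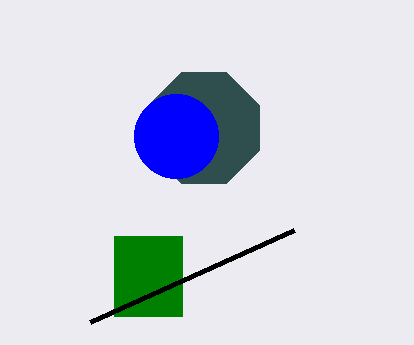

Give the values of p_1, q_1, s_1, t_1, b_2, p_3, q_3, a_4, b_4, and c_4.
p_1 = 114
q_1 = 236
s_1 = 182
t_1 = 316
b_2 = 128
p_3 = 90
q_3 = 322
a_4 = 176
b_4 = 136
c_4 = 42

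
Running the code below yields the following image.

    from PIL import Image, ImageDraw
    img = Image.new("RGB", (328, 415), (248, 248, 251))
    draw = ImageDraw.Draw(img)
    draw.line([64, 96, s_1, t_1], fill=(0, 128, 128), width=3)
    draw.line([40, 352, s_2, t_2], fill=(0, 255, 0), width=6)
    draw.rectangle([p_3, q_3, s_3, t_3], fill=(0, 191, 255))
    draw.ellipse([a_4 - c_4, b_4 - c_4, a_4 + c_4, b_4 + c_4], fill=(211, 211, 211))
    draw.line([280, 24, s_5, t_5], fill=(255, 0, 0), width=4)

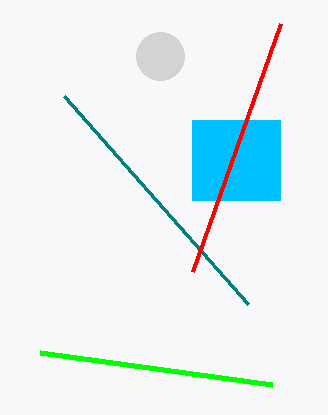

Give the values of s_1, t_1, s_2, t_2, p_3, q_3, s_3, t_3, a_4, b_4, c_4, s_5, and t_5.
s_1 = 248
t_1 = 304
s_2 = 272
t_2 = 384
p_3 = 192
q_3 = 120
s_3 = 280
t_3 = 200
a_4 = 160
b_4 = 56
c_4 = 24
s_5 = 192
t_5 = 272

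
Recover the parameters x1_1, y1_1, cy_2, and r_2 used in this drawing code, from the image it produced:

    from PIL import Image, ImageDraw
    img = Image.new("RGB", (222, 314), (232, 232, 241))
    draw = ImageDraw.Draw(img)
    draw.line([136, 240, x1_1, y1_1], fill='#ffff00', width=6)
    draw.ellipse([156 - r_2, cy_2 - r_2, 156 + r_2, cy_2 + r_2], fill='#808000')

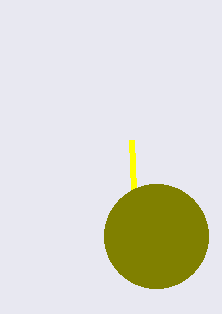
x1_1 = 132; y1_1 = 140; cy_2 = 236; r_2 = 52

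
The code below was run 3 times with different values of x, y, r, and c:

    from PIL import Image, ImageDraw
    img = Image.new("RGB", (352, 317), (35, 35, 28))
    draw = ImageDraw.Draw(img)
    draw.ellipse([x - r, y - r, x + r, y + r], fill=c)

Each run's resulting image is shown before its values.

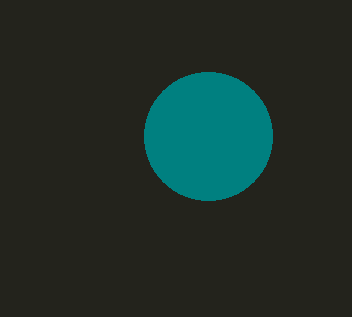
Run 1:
x = 208, y = 136, r = 64, c = 'teal'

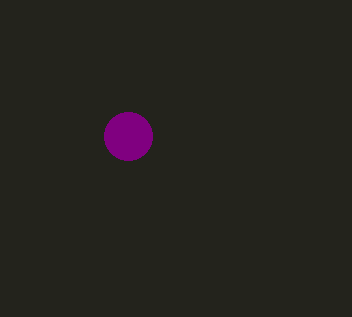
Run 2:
x = 128
y = 136
r = 24
c = 'purple'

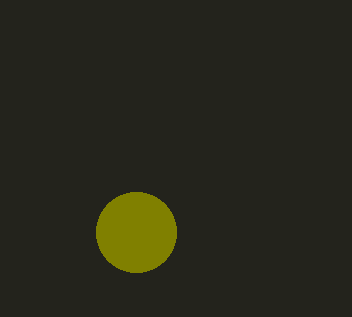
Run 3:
x = 136, y = 232, r = 40, c = 'olive'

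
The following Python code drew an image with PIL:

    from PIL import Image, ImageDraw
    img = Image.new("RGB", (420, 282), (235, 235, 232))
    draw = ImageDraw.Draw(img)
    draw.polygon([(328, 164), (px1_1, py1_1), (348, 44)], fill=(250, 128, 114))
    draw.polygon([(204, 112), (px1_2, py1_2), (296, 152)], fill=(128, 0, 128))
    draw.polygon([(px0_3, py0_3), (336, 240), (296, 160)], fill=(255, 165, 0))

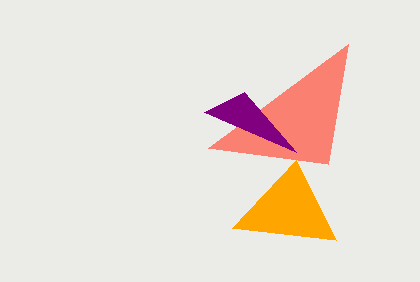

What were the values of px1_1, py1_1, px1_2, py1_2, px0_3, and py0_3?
px1_1 = 208; py1_1 = 148; px1_2 = 244; py1_2 = 92; px0_3 = 232; py0_3 = 228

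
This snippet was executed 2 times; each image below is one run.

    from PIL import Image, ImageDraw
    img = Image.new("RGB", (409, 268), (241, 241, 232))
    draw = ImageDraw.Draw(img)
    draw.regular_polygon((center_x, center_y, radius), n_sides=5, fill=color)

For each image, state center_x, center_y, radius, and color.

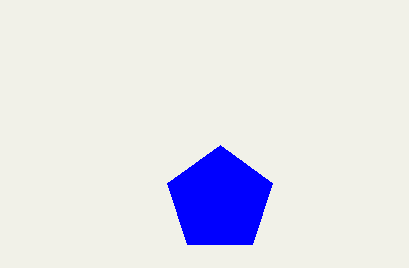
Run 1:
center_x = 220; center_y = 200; radius = 55; color = 'blue'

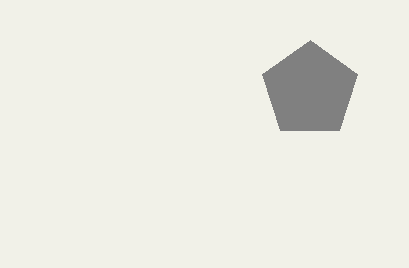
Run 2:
center_x = 310, center_y = 90, radius = 50, color = 'gray'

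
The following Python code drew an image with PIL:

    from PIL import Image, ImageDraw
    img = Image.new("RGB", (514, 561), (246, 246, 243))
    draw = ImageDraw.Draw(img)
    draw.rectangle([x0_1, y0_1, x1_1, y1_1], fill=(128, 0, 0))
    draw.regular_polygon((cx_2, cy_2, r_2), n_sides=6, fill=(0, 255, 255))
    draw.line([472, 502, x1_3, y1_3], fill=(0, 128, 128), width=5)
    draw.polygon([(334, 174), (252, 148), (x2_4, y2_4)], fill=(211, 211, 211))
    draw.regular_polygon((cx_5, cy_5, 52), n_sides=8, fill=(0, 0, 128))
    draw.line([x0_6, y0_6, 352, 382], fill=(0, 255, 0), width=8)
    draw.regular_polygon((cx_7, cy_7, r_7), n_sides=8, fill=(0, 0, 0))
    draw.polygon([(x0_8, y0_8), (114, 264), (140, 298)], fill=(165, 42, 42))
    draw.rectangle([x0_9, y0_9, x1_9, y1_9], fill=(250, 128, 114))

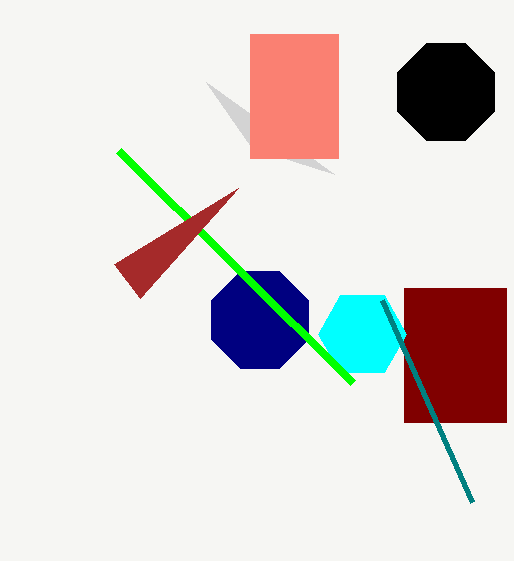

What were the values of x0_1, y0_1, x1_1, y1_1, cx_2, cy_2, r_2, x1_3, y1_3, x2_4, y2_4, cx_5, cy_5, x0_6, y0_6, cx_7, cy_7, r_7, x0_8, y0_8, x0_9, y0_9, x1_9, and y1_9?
x0_1 = 404, y0_1 = 288, x1_1 = 506, y1_1 = 422, cx_2 = 362, cy_2 = 334, r_2 = 44, x1_3 = 382, y1_3 = 300, x2_4 = 206, y2_4 = 82, cx_5 = 260, cy_5 = 320, x0_6 = 118, y0_6 = 150, cx_7 = 446, cy_7 = 92, r_7 = 52, x0_8 = 238, y0_8 = 188, x0_9 = 250, y0_9 = 34, x1_9 = 338, y1_9 = 158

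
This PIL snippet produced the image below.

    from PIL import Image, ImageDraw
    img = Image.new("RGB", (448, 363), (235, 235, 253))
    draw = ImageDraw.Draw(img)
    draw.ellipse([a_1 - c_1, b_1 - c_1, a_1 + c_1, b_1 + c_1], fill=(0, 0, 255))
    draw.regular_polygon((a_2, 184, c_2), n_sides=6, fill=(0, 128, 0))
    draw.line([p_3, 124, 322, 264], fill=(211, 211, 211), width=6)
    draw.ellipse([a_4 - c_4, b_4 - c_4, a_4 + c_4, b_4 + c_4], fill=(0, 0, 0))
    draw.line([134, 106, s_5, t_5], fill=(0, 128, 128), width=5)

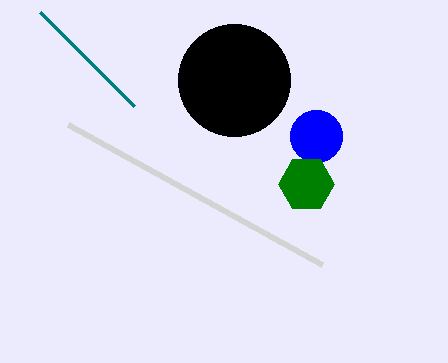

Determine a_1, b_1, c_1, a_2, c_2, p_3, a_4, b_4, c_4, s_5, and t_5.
a_1 = 316
b_1 = 136
c_1 = 26
a_2 = 306
c_2 = 28
p_3 = 68
a_4 = 234
b_4 = 80
c_4 = 56
s_5 = 40
t_5 = 12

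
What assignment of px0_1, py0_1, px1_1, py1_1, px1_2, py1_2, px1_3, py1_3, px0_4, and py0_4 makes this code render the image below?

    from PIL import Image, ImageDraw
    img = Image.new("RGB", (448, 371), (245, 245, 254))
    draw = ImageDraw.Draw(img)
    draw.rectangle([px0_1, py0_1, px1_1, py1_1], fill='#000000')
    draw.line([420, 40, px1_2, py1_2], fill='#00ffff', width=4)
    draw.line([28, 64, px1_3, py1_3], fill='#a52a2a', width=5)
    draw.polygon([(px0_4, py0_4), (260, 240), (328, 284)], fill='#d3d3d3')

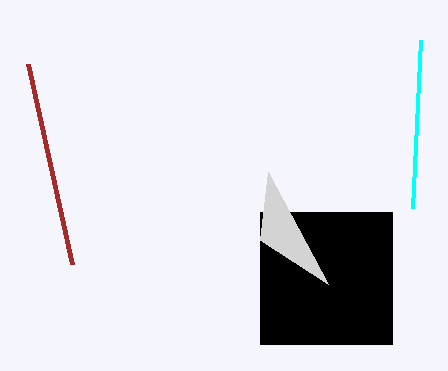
px0_1 = 260
py0_1 = 212
px1_1 = 392
py1_1 = 344
px1_2 = 412
py1_2 = 208
px1_3 = 72
py1_3 = 264
px0_4 = 268
py0_4 = 172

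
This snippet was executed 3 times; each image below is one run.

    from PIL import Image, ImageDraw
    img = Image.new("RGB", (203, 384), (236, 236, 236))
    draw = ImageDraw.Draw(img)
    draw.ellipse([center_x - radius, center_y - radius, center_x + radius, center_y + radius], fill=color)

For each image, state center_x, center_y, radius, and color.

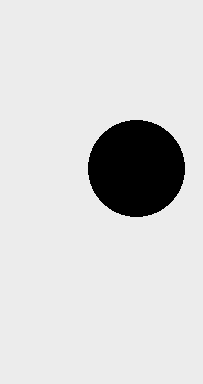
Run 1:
center_x = 136; center_y = 168; radius = 48; color = 'black'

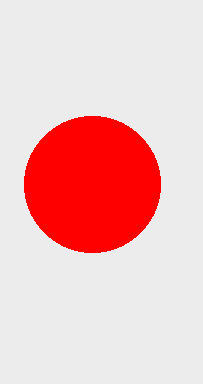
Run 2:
center_x = 92, center_y = 184, radius = 68, color = 'red'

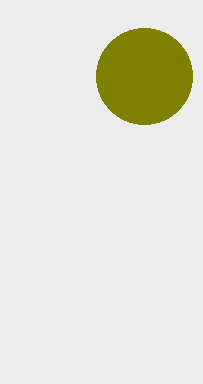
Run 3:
center_x = 144; center_y = 76; radius = 48; color = 'olive'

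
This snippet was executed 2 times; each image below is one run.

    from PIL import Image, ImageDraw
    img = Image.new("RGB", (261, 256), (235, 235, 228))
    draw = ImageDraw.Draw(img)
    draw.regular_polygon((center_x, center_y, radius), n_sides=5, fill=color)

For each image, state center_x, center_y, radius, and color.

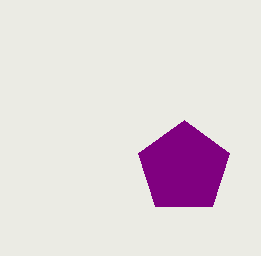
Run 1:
center_x = 184; center_y = 168; radius = 48; color = 'purple'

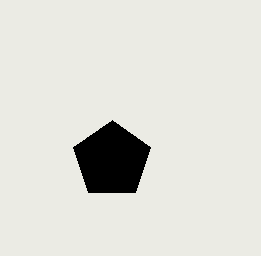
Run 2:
center_x = 112, center_y = 160, radius = 40, color = 'black'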